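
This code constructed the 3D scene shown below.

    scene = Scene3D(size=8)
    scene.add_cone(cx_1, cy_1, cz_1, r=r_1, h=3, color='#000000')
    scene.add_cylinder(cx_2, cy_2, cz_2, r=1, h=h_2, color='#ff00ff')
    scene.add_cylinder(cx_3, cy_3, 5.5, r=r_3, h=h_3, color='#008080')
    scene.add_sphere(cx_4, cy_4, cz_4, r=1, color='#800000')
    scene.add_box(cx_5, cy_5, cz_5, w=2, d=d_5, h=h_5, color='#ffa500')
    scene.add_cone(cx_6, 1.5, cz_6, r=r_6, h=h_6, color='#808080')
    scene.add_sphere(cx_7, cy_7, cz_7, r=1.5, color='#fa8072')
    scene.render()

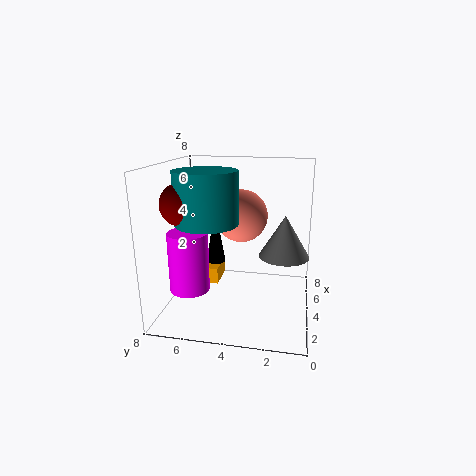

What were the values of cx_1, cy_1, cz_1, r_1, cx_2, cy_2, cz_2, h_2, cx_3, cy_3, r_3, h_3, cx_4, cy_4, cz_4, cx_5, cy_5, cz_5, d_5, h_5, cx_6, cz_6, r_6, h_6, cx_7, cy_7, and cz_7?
cx_1 = 3
cy_1 = 5
cz_1 = 3
r_1 = 0.5
cx_2 = 1.5
cy_2 = 6
cz_2 = 2
h_2 = 3
cx_3 = 1.5
cy_3 = 5
r_3 = 1.5
h_3 = 2.5
cx_4 = 1
cy_4 = 6
cz_4 = 6.5
cx_5 = 5
cy_5 = 5.5
cz_5 = 0.5
d_5 = 1
h_5 = 1
cx_6 = 5.5
cz_6 = 2.5
r_6 = 1.5
h_6 = 2.5
cx_7 = 5
cy_7 = 4
cz_7 = 5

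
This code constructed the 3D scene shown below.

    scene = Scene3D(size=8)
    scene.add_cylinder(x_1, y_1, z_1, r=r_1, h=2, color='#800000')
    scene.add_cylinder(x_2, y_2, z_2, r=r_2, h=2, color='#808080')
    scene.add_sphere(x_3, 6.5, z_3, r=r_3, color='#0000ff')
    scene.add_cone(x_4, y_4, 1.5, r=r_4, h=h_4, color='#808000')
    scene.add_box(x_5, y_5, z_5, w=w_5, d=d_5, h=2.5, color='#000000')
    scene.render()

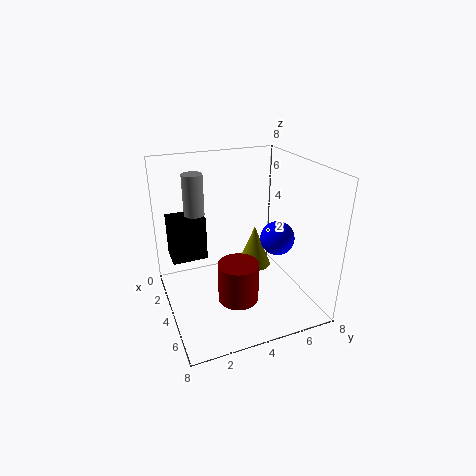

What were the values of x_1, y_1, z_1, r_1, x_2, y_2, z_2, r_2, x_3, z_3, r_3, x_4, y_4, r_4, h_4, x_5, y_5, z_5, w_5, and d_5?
x_1 = 6.5, y_1 = 3, z_1 = 2, r_1 = 1, x_2 = 4.5, y_2 = 1.5, z_2 = 6, r_2 = 0.5, x_3 = 4, z_3 = 3.5, r_3 = 1, x_4 = 3, y_4 = 5.5, r_4 = 1, h_4 = 2.5, x_5 = 1.5, y_5 = 0.5, z_5 = 2.5, w_5 = 1.5, d_5 = 2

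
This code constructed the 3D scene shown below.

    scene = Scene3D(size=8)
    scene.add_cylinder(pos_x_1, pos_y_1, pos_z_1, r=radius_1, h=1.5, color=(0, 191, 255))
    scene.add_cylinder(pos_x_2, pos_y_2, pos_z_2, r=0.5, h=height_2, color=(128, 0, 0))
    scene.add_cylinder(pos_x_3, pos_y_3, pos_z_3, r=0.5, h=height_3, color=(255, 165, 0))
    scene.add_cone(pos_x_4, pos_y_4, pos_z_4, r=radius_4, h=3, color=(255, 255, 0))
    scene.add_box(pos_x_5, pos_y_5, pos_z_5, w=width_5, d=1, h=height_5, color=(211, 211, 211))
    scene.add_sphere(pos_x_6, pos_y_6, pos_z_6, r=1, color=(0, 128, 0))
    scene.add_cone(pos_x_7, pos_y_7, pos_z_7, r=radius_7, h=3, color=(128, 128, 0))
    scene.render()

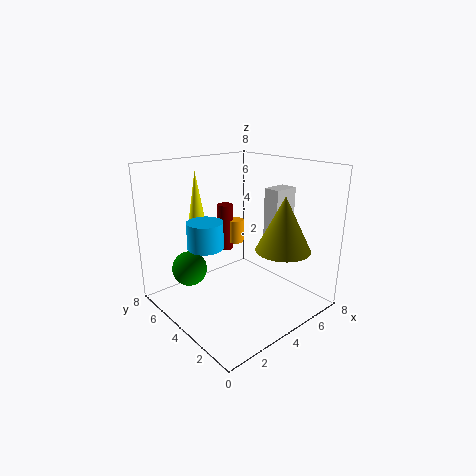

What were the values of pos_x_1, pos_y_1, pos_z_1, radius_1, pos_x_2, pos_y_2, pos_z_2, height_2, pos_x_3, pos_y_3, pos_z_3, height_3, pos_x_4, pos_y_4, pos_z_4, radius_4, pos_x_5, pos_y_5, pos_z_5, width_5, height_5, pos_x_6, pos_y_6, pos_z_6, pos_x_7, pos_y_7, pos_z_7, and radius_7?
pos_x_1 = 2.5; pos_y_1 = 5; pos_z_1 = 3.5; radius_1 = 1; pos_x_2 = 5.5; pos_y_2 = 7; pos_z_2 = 2; height_2 = 3; pos_x_3 = 6; pos_y_3 = 6.5; pos_z_3 = 2.5; height_3 = 1.5; pos_x_4 = 3; pos_y_4 = 6.5; pos_z_4 = 4.5; radius_4 = 0.5; pos_x_5 = 6; pos_y_5 = 3; pos_z_5 = 3; width_5 = 1.5; height_5 = 3.5; pos_x_6 = 2; pos_y_6 = 6; pos_z_6 = 2; pos_x_7 = 5.5; pos_y_7 = 2; pos_z_7 = 3.5; radius_7 = 1.5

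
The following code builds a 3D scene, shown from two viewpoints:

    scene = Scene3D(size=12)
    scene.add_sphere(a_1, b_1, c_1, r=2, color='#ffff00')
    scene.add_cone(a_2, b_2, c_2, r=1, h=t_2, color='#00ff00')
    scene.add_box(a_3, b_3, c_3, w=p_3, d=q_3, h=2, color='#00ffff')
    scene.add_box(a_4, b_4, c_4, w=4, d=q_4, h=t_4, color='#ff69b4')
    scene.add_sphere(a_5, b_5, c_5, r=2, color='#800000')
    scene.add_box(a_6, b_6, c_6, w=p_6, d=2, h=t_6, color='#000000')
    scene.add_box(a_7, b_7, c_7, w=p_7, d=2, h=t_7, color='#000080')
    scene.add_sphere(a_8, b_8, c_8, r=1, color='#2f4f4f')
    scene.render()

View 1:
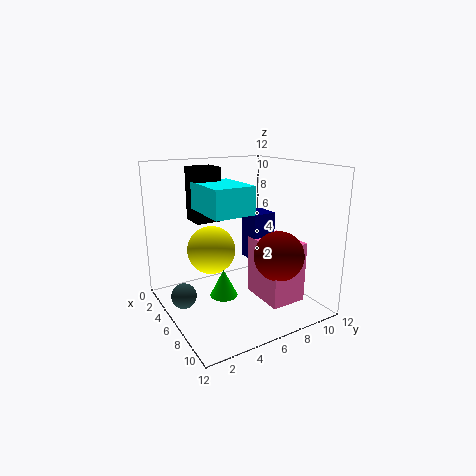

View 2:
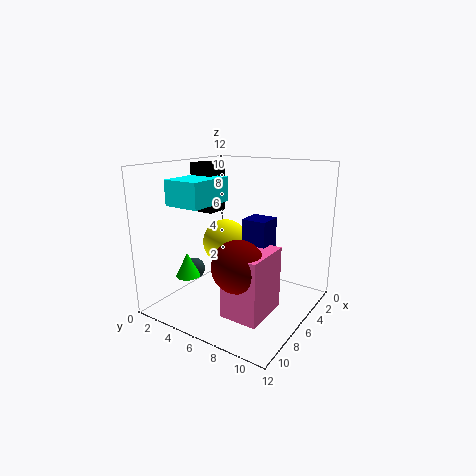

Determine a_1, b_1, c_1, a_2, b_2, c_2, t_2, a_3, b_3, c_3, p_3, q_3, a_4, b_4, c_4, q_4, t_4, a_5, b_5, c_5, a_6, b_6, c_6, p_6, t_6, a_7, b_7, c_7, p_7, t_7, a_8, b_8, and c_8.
a_1 = 5; b_1 = 4; c_1 = 5; a_2 = 9; b_2 = 3; c_2 = 3; t_2 = 2; a_3 = 6; b_3 = 2; c_3 = 9; p_3 = 4; q_3 = 3; a_4 = 6; b_4 = 7; c_4 = 1; q_4 = 3; t_4 = 5; a_5 = 9; b_5 = 8; c_5 = 5; a_6 = 5; b_6 = 2; c_6 = 8; p_6 = 2; t_6 = 4; a_7 = 5; b_7 = 7; c_7 = 4; p_7 = 2; t_7 = 4; a_8 = 6; b_8 = 1; c_8 = 2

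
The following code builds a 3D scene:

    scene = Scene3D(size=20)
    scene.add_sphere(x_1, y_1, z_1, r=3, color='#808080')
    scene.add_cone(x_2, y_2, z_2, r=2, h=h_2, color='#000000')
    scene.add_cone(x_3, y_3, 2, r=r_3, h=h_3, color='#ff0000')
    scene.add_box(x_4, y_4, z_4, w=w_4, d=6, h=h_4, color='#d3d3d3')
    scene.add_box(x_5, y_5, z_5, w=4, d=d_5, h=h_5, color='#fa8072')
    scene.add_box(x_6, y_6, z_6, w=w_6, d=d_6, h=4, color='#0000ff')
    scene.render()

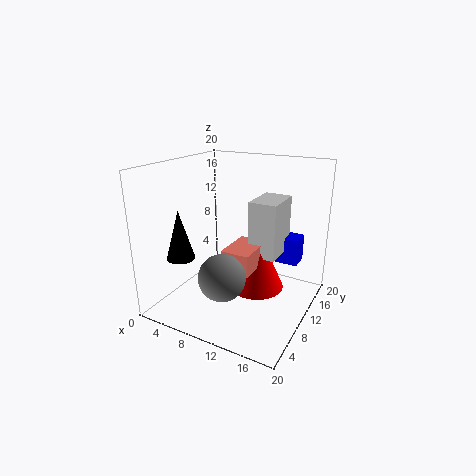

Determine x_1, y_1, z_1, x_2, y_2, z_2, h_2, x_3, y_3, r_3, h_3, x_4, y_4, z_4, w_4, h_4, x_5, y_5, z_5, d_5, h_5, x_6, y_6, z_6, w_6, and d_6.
x_1 = 11
y_1 = 4
z_1 = 7
x_2 = 3
y_2 = 6
z_2 = 7
h_2 = 7
x_3 = 12
y_3 = 12
r_3 = 4
h_3 = 9
x_4 = 11
y_4 = 11
z_4 = 7
w_4 = 4
h_4 = 8
x_5 = 9
y_5 = 7
z_5 = 6
d_5 = 6
h_5 = 3
x_6 = 12
y_6 = 15
z_6 = 5
w_6 = 5
d_6 = 3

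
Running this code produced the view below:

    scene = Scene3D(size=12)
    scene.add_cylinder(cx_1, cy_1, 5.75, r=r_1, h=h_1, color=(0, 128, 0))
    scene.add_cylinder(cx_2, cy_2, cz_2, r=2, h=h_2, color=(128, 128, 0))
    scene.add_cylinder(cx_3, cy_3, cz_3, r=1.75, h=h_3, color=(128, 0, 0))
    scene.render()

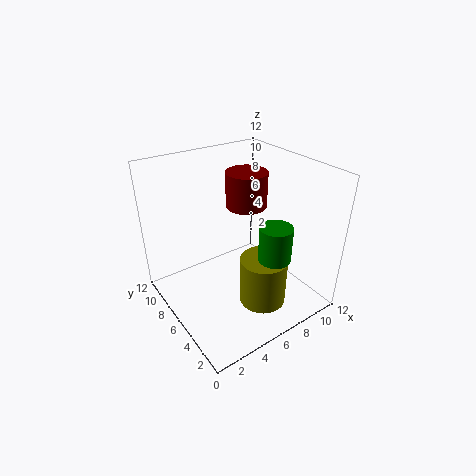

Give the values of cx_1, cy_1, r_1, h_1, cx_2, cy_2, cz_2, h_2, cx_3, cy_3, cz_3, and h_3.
cx_1 = 6.75
cy_1 = 2.25
r_1 = 1.25
h_1 = 2.75
cx_2 = 7.25
cy_2 = 4
cz_2 = 0.25
h_2 = 4.25
cx_3 = 7.75
cy_3 = 7.25
cz_3 = 8
h_3 = 3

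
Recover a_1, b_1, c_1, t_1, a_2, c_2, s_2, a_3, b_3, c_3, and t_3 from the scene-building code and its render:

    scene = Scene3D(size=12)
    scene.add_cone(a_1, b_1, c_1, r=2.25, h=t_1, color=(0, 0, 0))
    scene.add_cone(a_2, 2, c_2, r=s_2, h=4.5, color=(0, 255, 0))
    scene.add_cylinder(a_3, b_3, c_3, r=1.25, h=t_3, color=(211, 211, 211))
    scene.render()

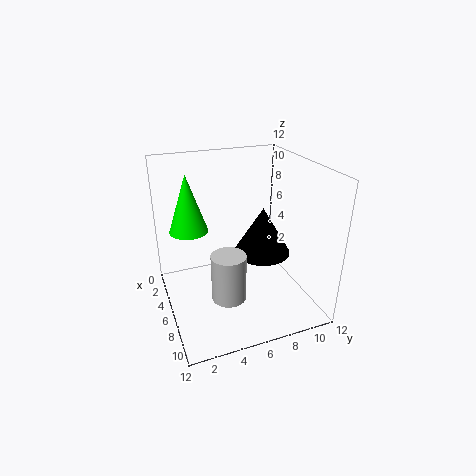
a_1 = 7.5; b_1 = 7.5; c_1 = 5.25; t_1 = 3.75; a_2 = 5.75; c_2 = 7.25; s_2 = 1.5; a_3 = 10; b_3 = 3.75; c_3 = 3.5; t_3 = 3.5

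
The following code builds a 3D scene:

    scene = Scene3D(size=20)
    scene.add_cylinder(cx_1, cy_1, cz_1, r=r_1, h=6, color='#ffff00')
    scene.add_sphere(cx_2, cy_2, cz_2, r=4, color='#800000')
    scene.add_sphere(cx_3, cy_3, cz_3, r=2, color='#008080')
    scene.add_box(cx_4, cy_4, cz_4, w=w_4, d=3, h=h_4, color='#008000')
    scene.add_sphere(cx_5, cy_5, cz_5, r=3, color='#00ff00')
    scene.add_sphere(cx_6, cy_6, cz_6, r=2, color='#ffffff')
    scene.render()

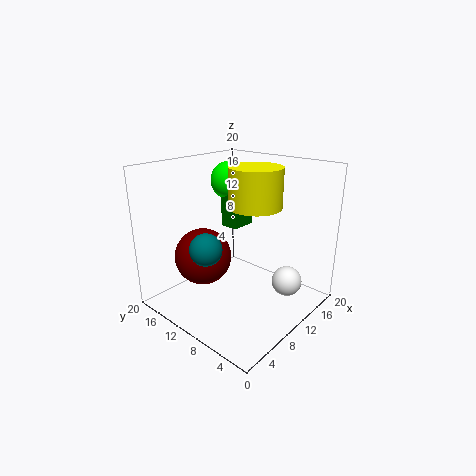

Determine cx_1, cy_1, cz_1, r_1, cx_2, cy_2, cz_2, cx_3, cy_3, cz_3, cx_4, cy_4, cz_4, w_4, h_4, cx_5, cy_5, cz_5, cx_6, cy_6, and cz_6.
cx_1 = 15, cy_1 = 11, cz_1 = 13, r_1 = 4, cx_2 = 7, cy_2 = 14, cz_2 = 7, cx_3 = 3, cy_3 = 9, cz_3 = 11, cx_4 = 14, cy_4 = 14, cz_4 = 9, w_4 = 4, h_4 = 6, cx_5 = 16, cy_5 = 17, cz_5 = 16, cx_6 = 12, cy_6 = 3, cz_6 = 5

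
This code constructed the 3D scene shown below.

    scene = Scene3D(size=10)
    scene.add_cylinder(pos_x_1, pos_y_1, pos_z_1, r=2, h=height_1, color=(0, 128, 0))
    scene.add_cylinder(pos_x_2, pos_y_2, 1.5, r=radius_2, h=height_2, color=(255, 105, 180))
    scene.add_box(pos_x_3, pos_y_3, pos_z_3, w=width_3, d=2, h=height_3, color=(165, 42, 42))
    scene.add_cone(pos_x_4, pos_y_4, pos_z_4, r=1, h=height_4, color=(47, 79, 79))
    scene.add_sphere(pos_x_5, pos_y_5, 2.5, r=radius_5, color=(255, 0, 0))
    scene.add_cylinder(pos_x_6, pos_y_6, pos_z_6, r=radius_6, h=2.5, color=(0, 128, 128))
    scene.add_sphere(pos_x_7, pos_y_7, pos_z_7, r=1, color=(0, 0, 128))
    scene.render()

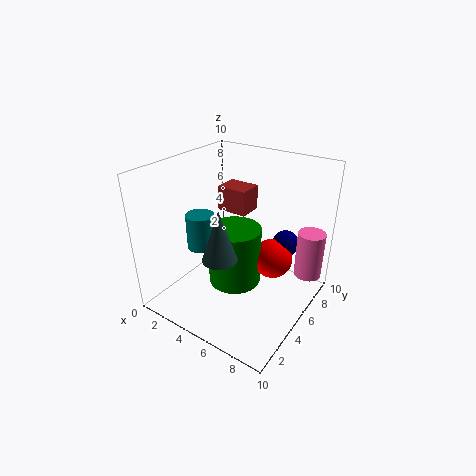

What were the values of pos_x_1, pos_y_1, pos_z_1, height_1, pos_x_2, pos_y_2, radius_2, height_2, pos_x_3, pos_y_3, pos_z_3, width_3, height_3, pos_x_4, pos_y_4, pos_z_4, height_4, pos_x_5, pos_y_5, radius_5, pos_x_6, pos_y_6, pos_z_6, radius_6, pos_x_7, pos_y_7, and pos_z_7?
pos_x_1 = 4
pos_y_1 = 6
pos_z_1 = 0.5
height_1 = 4.5
pos_x_2 = 9
pos_y_2 = 8.5
radius_2 = 1
height_2 = 3.5
pos_x_3 = 1
pos_y_3 = 8
pos_z_3 = 5
width_3 = 2.5
height_3 = 2
pos_x_4 = 6.5
pos_y_4 = 1
pos_z_4 = 6
height_4 = 3
pos_x_5 = 6.5
pos_y_5 = 7.5
radius_5 = 1.5
pos_x_6 = 2.5
pos_y_6 = 4
pos_z_6 = 4
radius_6 = 1
pos_x_7 = 7
pos_y_7 = 8.5
pos_z_7 = 3.5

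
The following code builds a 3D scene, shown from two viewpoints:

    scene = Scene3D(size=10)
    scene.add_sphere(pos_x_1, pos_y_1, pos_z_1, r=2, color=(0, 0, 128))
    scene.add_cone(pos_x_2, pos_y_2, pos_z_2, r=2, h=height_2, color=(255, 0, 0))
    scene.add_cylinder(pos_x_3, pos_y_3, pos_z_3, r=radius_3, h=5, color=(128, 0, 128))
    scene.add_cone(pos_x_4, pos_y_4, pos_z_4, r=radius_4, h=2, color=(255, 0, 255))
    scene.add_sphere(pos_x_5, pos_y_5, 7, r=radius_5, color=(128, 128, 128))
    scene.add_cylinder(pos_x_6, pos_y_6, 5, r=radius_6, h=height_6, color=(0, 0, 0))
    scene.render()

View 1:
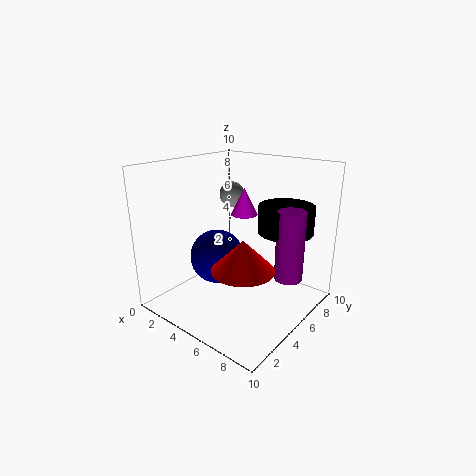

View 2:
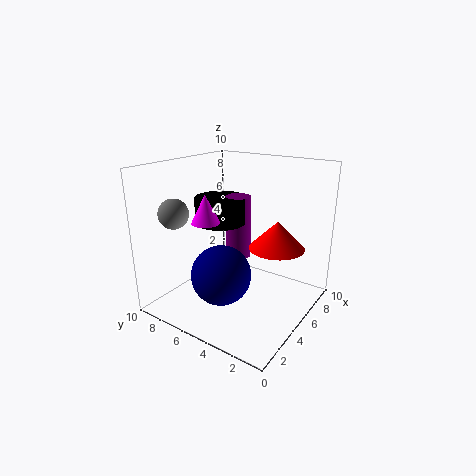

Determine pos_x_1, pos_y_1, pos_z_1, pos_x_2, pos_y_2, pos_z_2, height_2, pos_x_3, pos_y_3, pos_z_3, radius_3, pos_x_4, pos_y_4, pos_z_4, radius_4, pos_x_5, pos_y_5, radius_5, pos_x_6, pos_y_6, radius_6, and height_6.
pos_x_1 = 3, pos_y_1 = 5, pos_z_1 = 3, pos_x_2 = 7, pos_y_2 = 3, pos_z_2 = 4, height_2 = 2, pos_x_3 = 8, pos_y_3 = 7, pos_z_3 = 2, radius_3 = 1, pos_x_4 = 4, pos_y_4 = 7, pos_z_4 = 6, radius_4 = 1, pos_x_5 = 2, pos_y_5 = 8, radius_5 = 1, pos_x_6 = 7, pos_y_6 = 8, radius_6 = 2, height_6 = 2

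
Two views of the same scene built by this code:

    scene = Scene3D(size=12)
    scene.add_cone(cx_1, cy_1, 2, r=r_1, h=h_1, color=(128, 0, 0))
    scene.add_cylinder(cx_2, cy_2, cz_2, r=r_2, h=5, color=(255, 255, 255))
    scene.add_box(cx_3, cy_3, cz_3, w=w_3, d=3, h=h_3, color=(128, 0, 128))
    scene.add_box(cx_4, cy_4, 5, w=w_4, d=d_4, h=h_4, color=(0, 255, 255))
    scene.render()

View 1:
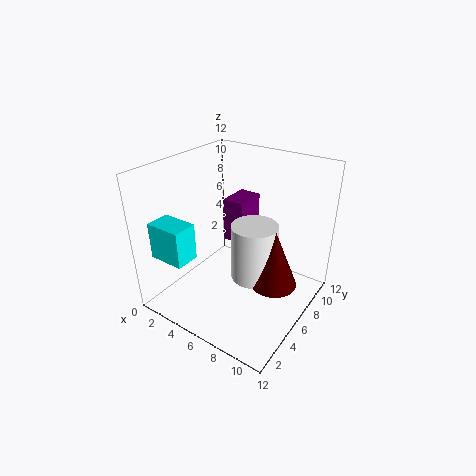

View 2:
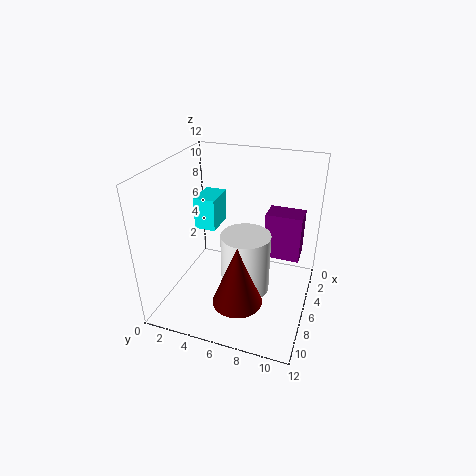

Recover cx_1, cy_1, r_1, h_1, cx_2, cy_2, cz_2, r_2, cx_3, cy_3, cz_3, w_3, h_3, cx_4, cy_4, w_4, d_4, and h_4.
cx_1 = 9; cy_1 = 7; r_1 = 2; h_1 = 5; cx_2 = 7; cy_2 = 7; cz_2 = 2; r_2 = 2; cx_3 = 3; cy_3 = 8; cz_3 = 4; w_3 = 2; h_3 = 4; cx_4 = 1; cy_4 = 1; w_4 = 3; d_4 = 2; h_4 = 3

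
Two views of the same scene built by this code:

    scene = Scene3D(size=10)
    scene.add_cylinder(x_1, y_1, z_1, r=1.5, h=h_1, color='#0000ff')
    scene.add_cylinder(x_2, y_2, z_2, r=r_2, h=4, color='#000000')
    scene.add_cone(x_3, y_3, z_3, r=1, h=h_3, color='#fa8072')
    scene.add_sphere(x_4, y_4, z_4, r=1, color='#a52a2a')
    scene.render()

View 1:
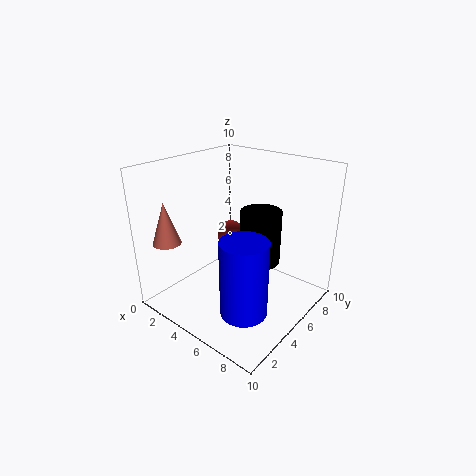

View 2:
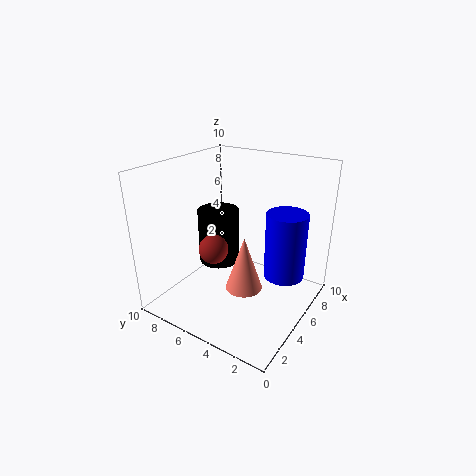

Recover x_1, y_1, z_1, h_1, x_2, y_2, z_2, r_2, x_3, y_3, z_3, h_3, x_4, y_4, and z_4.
x_1 = 7.5; y_1 = 2.5; z_1 = 1.5; h_1 = 5; x_2 = 5.5; y_2 = 7; z_2 = 2.5; r_2 = 1.5; x_3 = 1; y_3 = 2; z_3 = 4.5; h_3 = 3; x_4 = 3.5; y_4 = 6; z_4 = 4.5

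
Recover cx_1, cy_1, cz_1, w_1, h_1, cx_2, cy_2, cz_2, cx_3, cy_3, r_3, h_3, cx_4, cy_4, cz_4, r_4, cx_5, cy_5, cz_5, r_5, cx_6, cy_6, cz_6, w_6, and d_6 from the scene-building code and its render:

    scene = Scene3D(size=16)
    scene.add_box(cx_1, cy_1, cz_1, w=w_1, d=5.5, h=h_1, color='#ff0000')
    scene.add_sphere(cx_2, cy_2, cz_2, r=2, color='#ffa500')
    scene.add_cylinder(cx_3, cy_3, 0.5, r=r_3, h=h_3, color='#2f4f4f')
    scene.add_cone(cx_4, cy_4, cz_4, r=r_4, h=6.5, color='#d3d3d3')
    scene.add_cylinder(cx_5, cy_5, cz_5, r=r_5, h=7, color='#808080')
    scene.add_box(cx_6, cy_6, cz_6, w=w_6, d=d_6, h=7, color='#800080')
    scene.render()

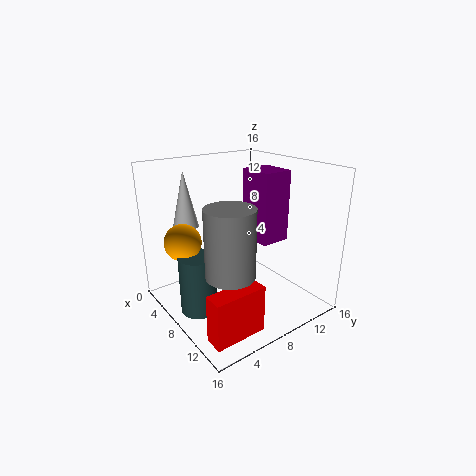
cx_1 = 12.5, cy_1 = 1, cz_1 = 0.5, w_1 = 2, h_1 = 5, cx_2 = 5.5, cy_2 = 2.5, cz_2 = 8, cx_3 = 7.5, cy_3 = 3, r_3 = 2, h_3 = 6.5, cx_4 = 2.5, cy_4 = 4.5, cz_4 = 8.5, r_4 = 1.5, cx_5 = 11.5, cy_5 = 4.5, cz_5 = 6, r_5 = 2.5, cx_6 = 9.5, cy_6 = 7.5, cz_6 = 9, w_6 = 3.5, d_6 = 3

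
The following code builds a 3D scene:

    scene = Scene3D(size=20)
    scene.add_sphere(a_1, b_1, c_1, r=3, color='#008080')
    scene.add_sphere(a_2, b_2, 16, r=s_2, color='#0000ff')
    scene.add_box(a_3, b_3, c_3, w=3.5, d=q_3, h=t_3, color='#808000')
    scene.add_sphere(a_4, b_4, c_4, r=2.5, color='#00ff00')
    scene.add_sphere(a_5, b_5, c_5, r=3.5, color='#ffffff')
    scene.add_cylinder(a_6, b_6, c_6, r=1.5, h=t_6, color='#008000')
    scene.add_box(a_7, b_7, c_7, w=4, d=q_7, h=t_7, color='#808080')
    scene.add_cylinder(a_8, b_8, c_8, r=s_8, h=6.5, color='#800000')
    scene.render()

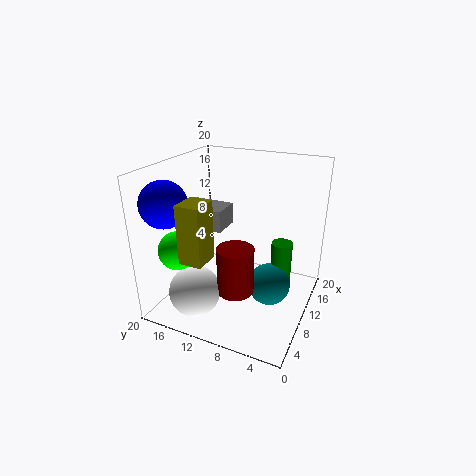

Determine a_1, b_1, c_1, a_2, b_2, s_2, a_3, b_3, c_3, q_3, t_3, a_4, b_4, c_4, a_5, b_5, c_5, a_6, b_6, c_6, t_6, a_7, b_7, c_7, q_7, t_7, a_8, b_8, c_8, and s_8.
a_1 = 11
b_1 = 5.5
c_1 = 3
a_2 = 3.5
b_2 = 17
s_2 = 3
a_3 = 1.5
b_3 = 11
c_3 = 9.5
q_3 = 3
t_3 = 7.5
a_4 = 3.5
b_4 = 15.5
c_4 = 10
a_5 = 4.5
b_5 = 14
c_5 = 3.5
a_6 = 13
b_6 = 4.5
c_6 = 3
t_6 = 6
a_7 = 8.5
b_7 = 12
c_7 = 11
q_7 = 6.5
t_7 = 3
a_8 = 7
b_8 = 9
c_8 = 3.5
s_8 = 2.5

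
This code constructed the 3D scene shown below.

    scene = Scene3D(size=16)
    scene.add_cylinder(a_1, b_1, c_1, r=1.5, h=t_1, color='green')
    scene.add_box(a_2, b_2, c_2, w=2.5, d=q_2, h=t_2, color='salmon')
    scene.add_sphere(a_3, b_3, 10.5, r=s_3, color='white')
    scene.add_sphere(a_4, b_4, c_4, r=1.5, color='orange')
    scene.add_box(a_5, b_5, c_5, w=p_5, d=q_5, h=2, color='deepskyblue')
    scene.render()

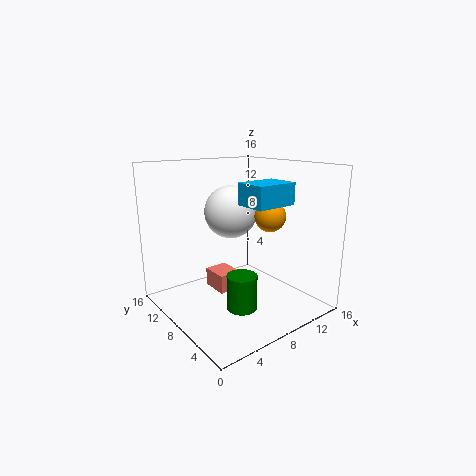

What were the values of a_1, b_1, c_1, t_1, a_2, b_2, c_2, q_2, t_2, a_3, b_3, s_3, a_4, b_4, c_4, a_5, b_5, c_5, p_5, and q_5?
a_1 = 5
b_1 = 3.5
c_1 = 2.5
t_1 = 3.5
a_2 = 5
b_2 = 7
c_2 = 2.5
q_2 = 3
t_2 = 2
a_3 = 8.5
b_3 = 10
s_3 = 3
a_4 = 8
b_4 = 3
c_4 = 11.5
a_5 = 4.5
b_5 = 0.5
c_5 = 13
p_5 = 4
q_5 = 3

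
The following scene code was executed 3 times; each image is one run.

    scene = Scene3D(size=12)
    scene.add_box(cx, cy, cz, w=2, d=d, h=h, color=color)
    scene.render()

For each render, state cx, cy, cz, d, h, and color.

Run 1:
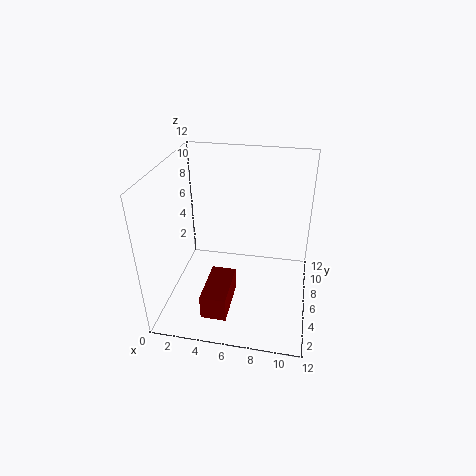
cx = 4; cy = 1; cz = 1.5; d = 4; h = 2; color = 'maroon'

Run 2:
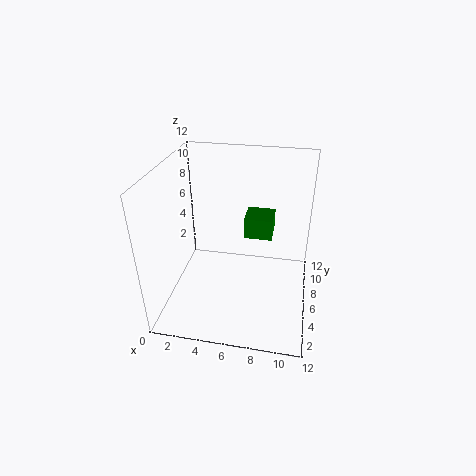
cx = 7; cy = 3; cz = 8; d = 2; h = 1.5; color = 'green'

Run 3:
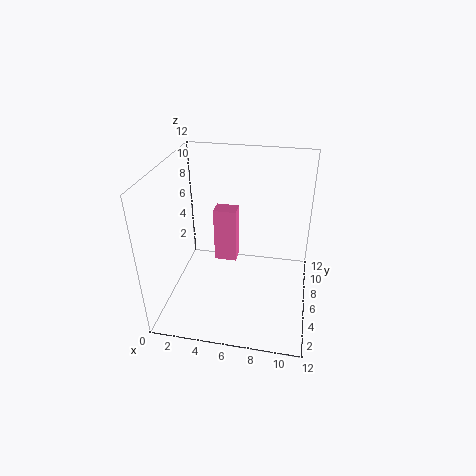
cx = 3.5; cy = 7.5; cz = 2.5; d = 1.5; h = 5; color = 'hotpink'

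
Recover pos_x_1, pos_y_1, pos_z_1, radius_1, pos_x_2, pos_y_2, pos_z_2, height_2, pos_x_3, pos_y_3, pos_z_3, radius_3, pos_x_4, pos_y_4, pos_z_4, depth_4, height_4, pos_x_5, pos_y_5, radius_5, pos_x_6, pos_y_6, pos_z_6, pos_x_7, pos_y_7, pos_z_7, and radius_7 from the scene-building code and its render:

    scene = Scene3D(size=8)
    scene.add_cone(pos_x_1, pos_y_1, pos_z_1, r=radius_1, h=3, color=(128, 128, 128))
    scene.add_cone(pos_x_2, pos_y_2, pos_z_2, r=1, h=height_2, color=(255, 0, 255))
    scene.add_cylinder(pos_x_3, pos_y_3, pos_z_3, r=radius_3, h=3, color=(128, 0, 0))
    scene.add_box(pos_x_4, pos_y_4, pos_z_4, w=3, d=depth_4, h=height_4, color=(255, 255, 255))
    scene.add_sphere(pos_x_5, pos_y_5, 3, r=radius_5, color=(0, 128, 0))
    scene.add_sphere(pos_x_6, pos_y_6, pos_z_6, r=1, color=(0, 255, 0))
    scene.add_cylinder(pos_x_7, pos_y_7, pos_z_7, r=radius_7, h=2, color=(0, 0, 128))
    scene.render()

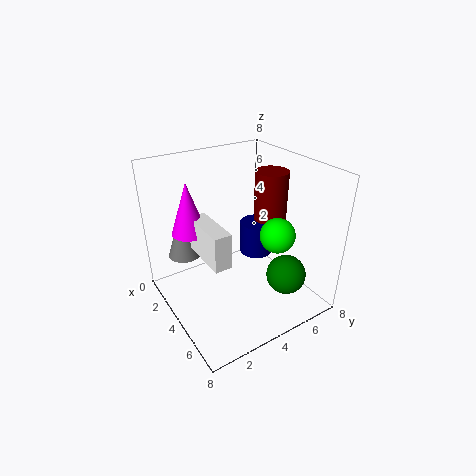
pos_x_1 = 1; pos_y_1 = 2; pos_z_1 = 2; radius_1 = 1; pos_x_2 = 2; pos_y_2 = 2; pos_z_2 = 4; height_2 = 3; pos_x_3 = 3; pos_y_3 = 7; pos_z_3 = 4; radius_3 = 1; pos_x_4 = 2; pos_y_4 = 2; pos_z_4 = 3; depth_4 = 1; height_4 = 2; pos_x_5 = 7; pos_y_5 = 5; radius_5 = 1; pos_x_6 = 5; pos_y_6 = 6; pos_z_6 = 4; pos_x_7 = 3; pos_y_7 = 6; pos_z_7 = 2; radius_7 = 1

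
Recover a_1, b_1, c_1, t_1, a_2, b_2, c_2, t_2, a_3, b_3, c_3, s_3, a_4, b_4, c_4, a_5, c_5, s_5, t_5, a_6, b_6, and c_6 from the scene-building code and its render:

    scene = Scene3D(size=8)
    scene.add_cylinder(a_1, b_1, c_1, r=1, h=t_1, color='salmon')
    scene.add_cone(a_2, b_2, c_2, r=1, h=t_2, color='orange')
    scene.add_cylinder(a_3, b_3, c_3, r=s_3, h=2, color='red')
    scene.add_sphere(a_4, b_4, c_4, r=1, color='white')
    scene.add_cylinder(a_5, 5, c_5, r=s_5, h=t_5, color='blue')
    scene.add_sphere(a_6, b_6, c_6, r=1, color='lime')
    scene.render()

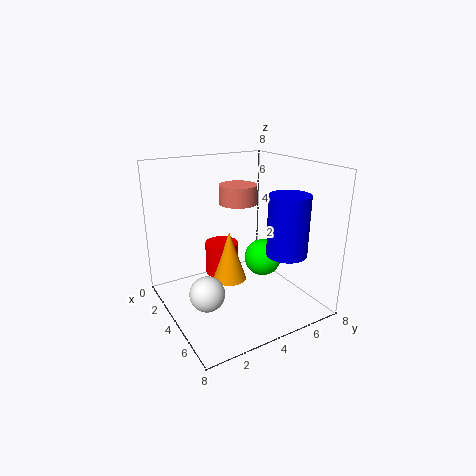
a_1 = 4; b_1 = 4; c_1 = 6; t_1 = 1; a_2 = 3; b_2 = 4; c_2 = 1; t_2 = 3; a_3 = 2; b_3 = 4; c_3 = 1; s_3 = 1; a_4 = 4; b_4 = 2; c_4 = 1; a_5 = 7; c_5 = 4; s_5 = 1; t_5 = 3; a_6 = 5; b_6 = 5; c_6 = 3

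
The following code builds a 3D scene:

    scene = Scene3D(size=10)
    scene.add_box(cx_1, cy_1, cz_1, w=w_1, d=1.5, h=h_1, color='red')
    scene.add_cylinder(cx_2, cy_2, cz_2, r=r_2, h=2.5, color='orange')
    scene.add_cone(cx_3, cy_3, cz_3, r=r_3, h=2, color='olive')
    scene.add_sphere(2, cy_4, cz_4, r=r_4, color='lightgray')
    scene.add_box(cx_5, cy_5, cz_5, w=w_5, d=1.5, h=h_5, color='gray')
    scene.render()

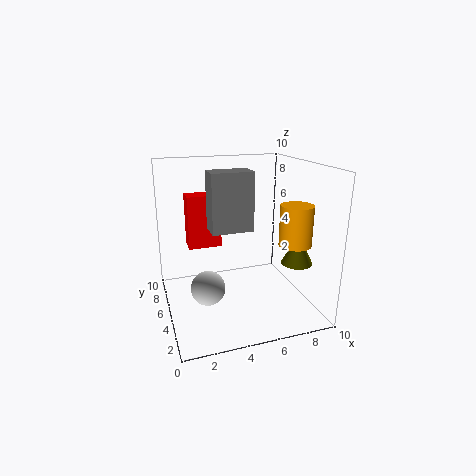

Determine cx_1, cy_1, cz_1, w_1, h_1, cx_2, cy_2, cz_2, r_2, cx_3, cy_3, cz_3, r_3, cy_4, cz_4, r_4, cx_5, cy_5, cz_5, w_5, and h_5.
cx_1 = 2, cy_1 = 7.5, cz_1 = 3.5, w_1 = 2.5, h_1 = 4, cx_2 = 7.5, cy_2 = 1.5, cz_2 = 5.5, r_2 = 1, cx_3 = 8, cy_3 = 2, cz_3 = 4, r_3 = 1, cy_4 = 1.5, cz_4 = 3.5, r_4 = 1, cx_5 = 2.5, cy_5 = 2, cz_5 = 6.5, w_5 = 2.5, h_5 = 3.5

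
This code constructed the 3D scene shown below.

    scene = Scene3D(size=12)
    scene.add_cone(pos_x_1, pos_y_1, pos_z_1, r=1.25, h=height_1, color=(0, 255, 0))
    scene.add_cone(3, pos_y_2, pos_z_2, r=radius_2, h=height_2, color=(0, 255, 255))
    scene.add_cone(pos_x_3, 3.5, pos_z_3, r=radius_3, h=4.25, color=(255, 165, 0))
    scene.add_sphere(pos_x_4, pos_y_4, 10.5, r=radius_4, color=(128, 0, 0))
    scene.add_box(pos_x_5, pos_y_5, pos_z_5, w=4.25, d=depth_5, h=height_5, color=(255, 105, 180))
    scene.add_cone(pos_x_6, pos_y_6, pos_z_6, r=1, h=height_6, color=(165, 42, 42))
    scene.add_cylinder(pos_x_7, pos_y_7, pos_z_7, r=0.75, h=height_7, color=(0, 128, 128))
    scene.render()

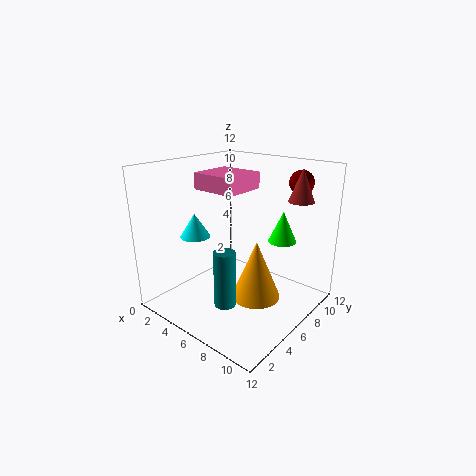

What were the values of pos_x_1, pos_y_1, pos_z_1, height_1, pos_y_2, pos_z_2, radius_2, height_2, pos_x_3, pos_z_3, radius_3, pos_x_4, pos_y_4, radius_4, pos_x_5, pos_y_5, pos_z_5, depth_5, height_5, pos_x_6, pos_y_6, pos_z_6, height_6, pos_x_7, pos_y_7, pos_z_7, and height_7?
pos_x_1 = 8
pos_y_1 = 9.75
pos_z_1 = 5
height_1 = 2.75
pos_y_2 = 4
pos_z_2 = 6
radius_2 = 1.25
height_2 = 2
pos_x_3 = 9.75
pos_z_3 = 3.25
radius_3 = 1.75
pos_x_4 = 9.5
pos_y_4 = 9.75
radius_4 = 1
pos_x_5 = 0.75
pos_y_5 = 6.25
pos_z_5 = 9.25
depth_5 = 4
height_5 = 1.5
pos_x_6 = 10.5
pos_y_6 = 8
pos_z_6 = 9.5
height_6 = 2.5
pos_x_7 = 8.75
pos_y_7 = 1.25
pos_z_7 = 3.25
height_7 = 4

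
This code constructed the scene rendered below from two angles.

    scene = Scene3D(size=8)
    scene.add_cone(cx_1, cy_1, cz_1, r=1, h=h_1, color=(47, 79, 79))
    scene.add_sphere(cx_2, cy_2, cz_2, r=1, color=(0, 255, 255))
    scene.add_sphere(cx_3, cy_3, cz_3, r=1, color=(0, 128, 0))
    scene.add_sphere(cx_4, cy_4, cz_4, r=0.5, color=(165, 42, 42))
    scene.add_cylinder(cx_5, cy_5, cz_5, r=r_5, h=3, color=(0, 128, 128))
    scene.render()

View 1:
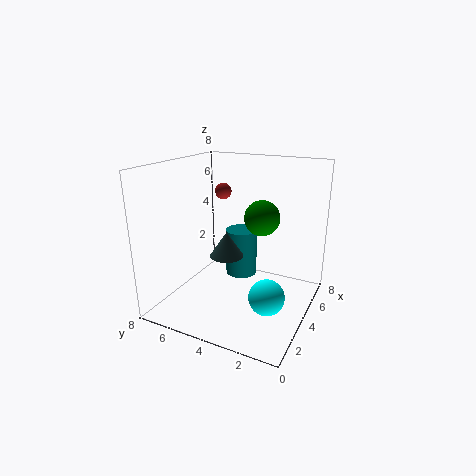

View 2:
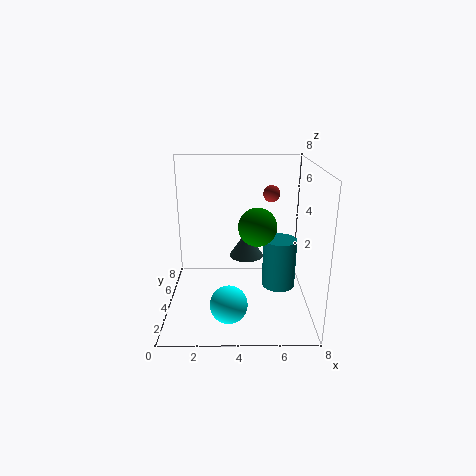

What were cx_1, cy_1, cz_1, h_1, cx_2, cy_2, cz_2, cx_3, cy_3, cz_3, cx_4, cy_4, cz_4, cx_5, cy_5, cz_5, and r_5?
cx_1 = 4.5; cy_1 = 5; cz_1 = 2.5; h_1 = 1.5; cx_2 = 3.5; cy_2 = 2; cz_2 = 1; cx_3 = 5; cy_3 = 3; cz_3 = 5; cx_4 = 6; cy_4 = 6; cz_4 = 6; cx_5 = 6.5; cy_5 = 5; cz_5 = 0.5; r_5 = 1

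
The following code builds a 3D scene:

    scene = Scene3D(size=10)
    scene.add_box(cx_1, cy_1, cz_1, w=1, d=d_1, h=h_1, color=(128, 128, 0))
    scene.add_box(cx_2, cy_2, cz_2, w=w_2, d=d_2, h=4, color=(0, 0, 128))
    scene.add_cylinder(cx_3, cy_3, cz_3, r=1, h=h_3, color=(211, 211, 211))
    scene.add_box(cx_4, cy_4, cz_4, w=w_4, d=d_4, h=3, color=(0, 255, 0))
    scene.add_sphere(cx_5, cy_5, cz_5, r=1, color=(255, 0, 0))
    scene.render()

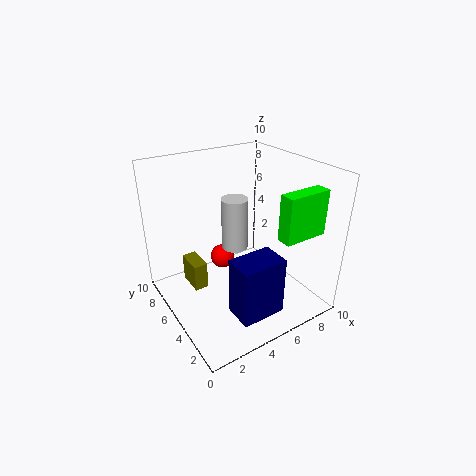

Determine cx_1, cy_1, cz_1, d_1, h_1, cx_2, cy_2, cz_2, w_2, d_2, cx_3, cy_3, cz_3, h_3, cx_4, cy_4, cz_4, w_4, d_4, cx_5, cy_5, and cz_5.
cx_1 = 2; cy_1 = 6; cz_1 = 1; d_1 = 2; h_1 = 2; cx_2 = 3; cy_2 = 1; cz_2 = 1; w_2 = 3; d_2 = 2; cx_3 = 6; cy_3 = 7; cz_3 = 3; h_3 = 4; cx_4 = 6; cy_4 = 1; cz_4 = 6; w_4 = 3; d_4 = 1; cx_5 = 6; cy_5 = 9; cz_5 = 1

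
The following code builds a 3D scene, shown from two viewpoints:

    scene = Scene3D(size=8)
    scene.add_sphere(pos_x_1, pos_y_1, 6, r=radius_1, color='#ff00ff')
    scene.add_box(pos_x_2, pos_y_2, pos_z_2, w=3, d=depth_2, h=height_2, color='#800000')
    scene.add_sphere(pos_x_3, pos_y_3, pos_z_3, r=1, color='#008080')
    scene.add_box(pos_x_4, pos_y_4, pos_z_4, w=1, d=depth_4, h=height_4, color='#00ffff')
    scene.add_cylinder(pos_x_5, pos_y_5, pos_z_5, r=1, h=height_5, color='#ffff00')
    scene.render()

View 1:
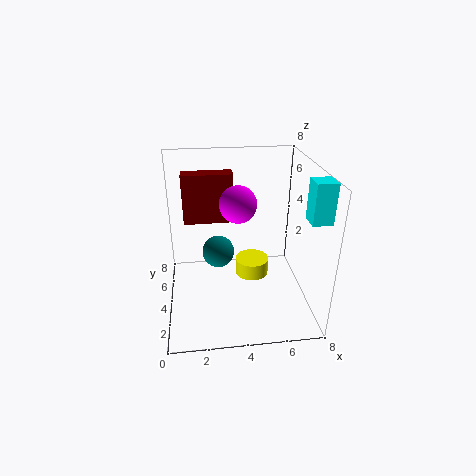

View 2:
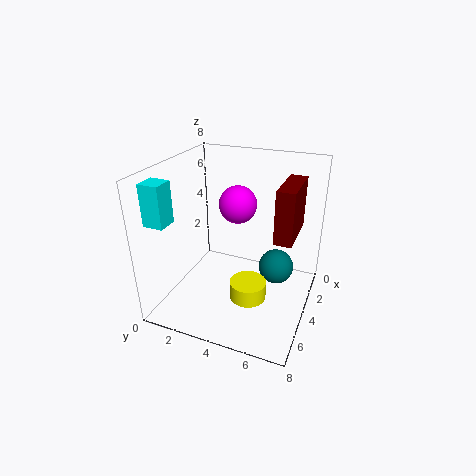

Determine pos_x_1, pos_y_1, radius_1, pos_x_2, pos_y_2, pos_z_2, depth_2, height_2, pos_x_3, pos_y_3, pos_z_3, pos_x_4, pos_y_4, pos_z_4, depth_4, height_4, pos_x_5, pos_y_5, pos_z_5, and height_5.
pos_x_1 = 4, pos_y_1 = 4, radius_1 = 1, pos_x_2 = 1, pos_y_2 = 6, pos_z_2 = 4, depth_2 = 1, height_2 = 3, pos_x_3 = 3, pos_y_3 = 6, pos_z_3 = 2, pos_x_4 = 7, pos_y_4 = 1, pos_z_4 = 6, depth_4 = 1, height_4 = 2, pos_x_5 = 5, pos_y_5 = 5, pos_z_5 = 1, height_5 = 1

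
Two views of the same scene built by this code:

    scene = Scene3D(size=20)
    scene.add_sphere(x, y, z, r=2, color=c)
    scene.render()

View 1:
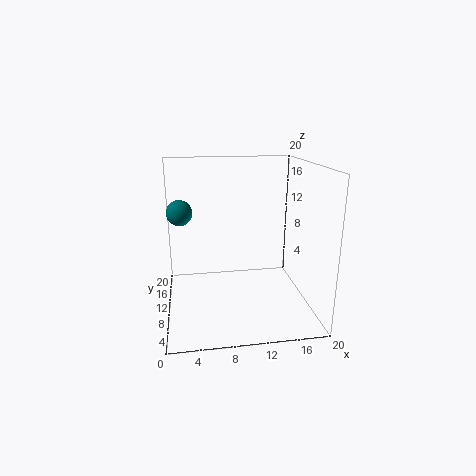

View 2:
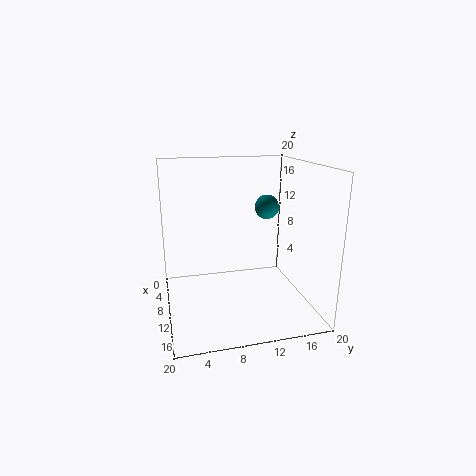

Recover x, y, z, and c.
x = 2; y = 17; z = 12; c = 'teal'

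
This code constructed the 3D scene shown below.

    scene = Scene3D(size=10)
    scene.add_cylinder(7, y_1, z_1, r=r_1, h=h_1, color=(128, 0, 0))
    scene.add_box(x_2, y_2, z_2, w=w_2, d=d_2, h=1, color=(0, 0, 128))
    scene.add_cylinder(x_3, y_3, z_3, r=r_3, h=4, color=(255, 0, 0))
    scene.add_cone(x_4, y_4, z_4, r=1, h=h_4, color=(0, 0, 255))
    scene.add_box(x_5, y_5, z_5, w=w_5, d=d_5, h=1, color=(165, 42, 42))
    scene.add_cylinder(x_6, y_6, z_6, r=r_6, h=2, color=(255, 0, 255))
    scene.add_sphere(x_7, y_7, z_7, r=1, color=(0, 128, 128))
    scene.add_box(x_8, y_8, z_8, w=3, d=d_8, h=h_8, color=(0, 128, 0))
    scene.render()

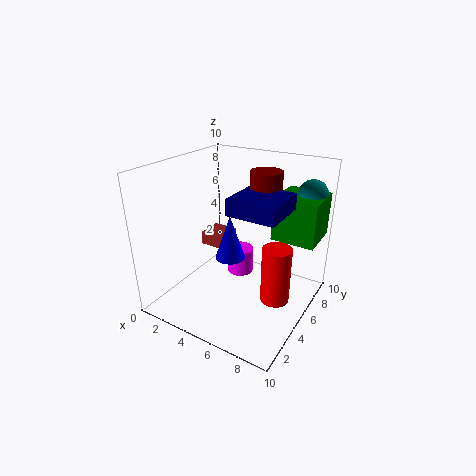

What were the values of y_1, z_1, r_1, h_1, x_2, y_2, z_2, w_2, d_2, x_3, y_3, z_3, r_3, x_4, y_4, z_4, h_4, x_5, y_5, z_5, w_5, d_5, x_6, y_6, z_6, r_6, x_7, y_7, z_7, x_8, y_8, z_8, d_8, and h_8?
y_1 = 5; z_1 = 8; r_1 = 1; h_1 = 2; x_2 = 6; y_2 = 2; z_2 = 8; w_2 = 3; d_2 = 3; x_3 = 8; y_3 = 5; z_3 = 1; r_3 = 1; x_4 = 5; y_4 = 4; z_4 = 4; h_4 = 3; x_5 = 1; y_5 = 6; z_5 = 3; w_5 = 2; d_5 = 2; x_6 = 4; y_6 = 7; z_6 = 1; r_6 = 1; x_7 = 9; y_7 = 8; z_7 = 8; x_8 = 7; y_8 = 6; z_8 = 5; d_8 = 3; h_8 = 3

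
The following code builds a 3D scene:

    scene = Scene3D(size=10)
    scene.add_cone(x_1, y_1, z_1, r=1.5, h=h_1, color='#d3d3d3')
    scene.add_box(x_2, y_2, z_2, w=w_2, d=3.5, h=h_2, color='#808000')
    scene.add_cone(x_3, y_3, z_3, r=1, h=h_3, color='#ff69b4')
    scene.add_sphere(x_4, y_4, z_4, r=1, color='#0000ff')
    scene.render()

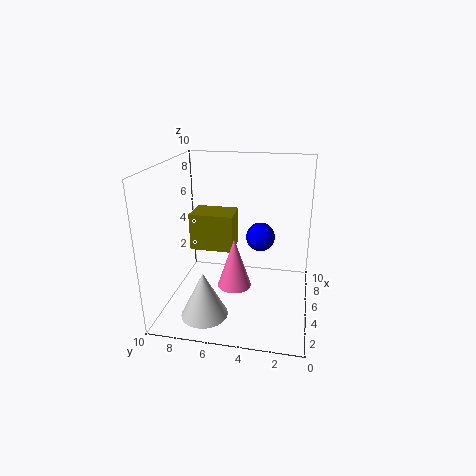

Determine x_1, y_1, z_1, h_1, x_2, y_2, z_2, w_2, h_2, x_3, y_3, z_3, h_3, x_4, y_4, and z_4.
x_1 = 1.5
y_1 = 6.5
z_1 = 1
h_1 = 3
x_2 = 7.5
y_2 = 6
z_2 = 2.5
w_2 = 2.5
h_2 = 3
x_3 = 1.5
y_3 = 4.5
z_3 = 3.5
h_3 = 3
x_4 = 5.5
y_4 = 3.5
z_4 = 5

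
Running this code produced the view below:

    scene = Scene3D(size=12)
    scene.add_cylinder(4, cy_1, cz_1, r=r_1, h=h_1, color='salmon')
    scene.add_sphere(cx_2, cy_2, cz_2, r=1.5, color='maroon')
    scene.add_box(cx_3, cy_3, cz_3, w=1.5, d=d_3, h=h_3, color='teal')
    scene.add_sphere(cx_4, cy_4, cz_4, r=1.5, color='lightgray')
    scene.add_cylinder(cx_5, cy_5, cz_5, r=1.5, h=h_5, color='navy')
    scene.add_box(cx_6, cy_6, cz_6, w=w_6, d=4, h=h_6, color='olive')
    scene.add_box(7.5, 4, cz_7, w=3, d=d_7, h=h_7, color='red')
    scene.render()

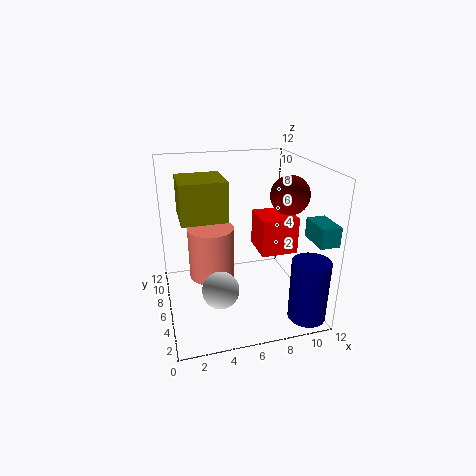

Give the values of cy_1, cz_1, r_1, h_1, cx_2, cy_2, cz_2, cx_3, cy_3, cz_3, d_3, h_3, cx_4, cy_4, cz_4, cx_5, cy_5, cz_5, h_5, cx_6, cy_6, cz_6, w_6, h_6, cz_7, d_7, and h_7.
cy_1 = 7.5; cz_1 = 2; r_1 = 2; h_1 = 4.5; cx_2 = 9.5; cy_2 = 4; cz_2 = 10; cx_3 = 10.5; cy_3 = 0.5; cz_3 = 7; d_3 = 2.5; h_3 = 1.5; cx_4 = 4; cy_4 = 4; cz_4 = 2.5; cx_5 = 10.5; cy_5 = 1.5; cz_5 = 0.5; h_5 = 5; cx_6 = 1.5; cy_6 = 7; cz_6 = 7; w_6 = 4; h_6 = 3.5; cz_7 = 5; d_7 = 3; h_7 = 3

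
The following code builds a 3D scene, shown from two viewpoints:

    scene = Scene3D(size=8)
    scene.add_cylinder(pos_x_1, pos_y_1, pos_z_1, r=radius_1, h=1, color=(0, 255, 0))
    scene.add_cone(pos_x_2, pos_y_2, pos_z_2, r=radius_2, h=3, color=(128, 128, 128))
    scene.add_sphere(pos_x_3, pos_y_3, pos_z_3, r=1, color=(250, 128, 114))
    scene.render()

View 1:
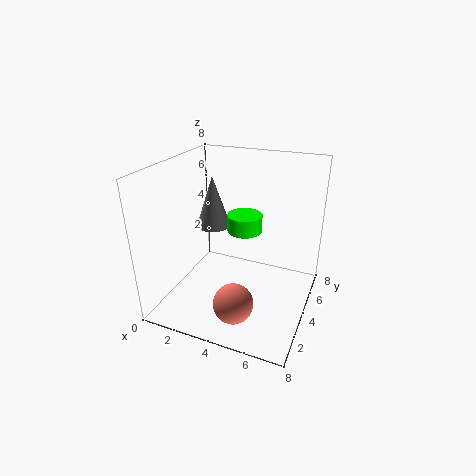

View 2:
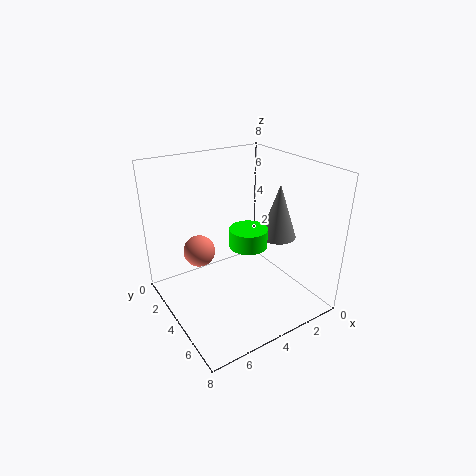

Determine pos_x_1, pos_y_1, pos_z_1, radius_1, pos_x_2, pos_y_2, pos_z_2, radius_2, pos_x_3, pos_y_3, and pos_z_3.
pos_x_1 = 4; pos_y_1 = 5; pos_z_1 = 4; radius_1 = 1; pos_x_2 = 2; pos_y_2 = 5; pos_z_2 = 4; radius_2 = 1; pos_x_3 = 5; pos_y_3 = 1; pos_z_3 = 2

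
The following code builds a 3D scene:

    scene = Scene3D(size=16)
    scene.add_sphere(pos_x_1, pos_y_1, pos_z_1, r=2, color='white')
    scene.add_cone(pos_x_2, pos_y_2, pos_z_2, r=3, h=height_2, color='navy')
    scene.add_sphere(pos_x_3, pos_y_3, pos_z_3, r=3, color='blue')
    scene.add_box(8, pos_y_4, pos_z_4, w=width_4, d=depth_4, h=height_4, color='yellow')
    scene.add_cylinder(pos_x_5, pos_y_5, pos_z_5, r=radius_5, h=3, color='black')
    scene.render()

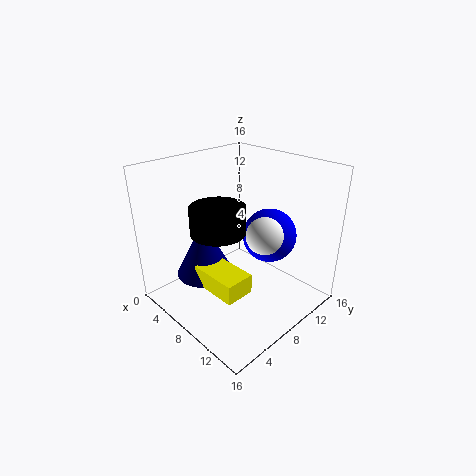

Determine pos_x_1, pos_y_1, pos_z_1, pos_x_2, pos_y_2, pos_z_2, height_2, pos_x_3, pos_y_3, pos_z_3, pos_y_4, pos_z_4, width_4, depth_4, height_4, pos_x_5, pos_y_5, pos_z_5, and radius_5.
pos_x_1 = 11
pos_y_1 = 9
pos_z_1 = 9
pos_x_2 = 7
pos_y_2 = 4
pos_z_2 = 5
height_2 = 6
pos_x_3 = 10
pos_y_3 = 11
pos_z_3 = 8
pos_y_4 = 2
pos_z_4 = 5
width_4 = 5
depth_4 = 3
height_4 = 2
pos_x_5 = 7
pos_y_5 = 6
pos_z_5 = 9
radius_5 = 3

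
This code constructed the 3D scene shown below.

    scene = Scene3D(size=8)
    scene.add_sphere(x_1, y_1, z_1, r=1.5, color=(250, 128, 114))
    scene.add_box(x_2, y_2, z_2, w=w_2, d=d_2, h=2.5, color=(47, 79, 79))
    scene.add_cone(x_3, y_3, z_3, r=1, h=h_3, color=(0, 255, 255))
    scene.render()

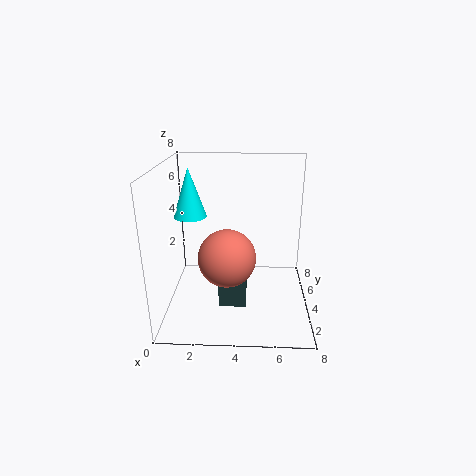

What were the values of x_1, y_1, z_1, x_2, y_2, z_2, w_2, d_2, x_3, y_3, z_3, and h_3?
x_1 = 3.5
y_1 = 2.5
z_1 = 3.5
x_2 = 3
y_2 = 2.5
z_2 = 0.5
w_2 = 1.5
d_2 = 2
x_3 = 1
y_3 = 6
z_3 = 4.5
h_3 = 3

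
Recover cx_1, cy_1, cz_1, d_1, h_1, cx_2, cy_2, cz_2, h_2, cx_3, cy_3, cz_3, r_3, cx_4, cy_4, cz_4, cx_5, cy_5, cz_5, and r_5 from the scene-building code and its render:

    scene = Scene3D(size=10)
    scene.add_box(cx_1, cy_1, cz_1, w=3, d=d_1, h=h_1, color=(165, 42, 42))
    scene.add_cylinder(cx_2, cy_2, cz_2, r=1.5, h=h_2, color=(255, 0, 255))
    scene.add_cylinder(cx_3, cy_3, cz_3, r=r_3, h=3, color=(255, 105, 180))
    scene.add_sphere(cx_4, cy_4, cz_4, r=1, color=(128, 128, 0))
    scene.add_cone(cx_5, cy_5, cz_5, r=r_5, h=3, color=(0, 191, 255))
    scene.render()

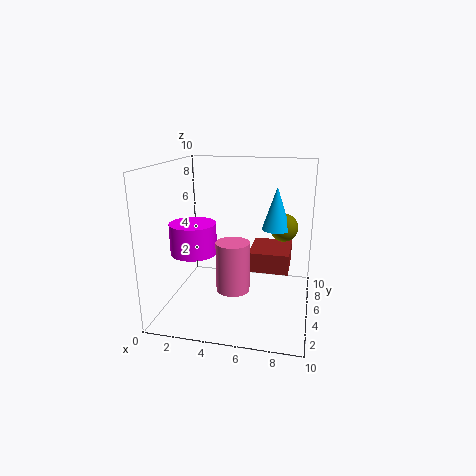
cx_1 = 5.5
cy_1 = 6
cz_1 = 2
d_1 = 3.5
h_1 = 1.5
cx_2 = 2.5
cy_2 = 3
cz_2 = 4.5
h_2 = 2
cx_3 = 5.5
cy_3 = 1.5
cz_3 = 3
r_3 = 1
cx_4 = 8
cy_4 = 6.5
cz_4 = 5.5
cx_5 = 7.5
cy_5 = 6
cz_5 = 5.5
r_5 = 1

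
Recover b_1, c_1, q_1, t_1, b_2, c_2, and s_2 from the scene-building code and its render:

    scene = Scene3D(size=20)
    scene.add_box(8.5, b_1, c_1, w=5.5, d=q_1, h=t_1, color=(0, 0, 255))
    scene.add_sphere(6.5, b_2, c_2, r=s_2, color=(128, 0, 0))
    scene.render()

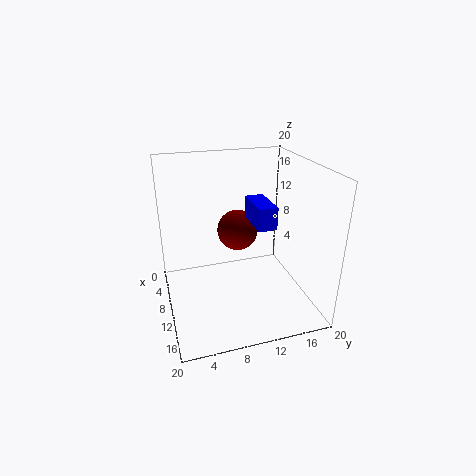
b_1 = 11.5
c_1 = 12.5
q_1 = 2.5
t_1 = 3
b_2 = 11
c_2 = 9.5
s_2 = 3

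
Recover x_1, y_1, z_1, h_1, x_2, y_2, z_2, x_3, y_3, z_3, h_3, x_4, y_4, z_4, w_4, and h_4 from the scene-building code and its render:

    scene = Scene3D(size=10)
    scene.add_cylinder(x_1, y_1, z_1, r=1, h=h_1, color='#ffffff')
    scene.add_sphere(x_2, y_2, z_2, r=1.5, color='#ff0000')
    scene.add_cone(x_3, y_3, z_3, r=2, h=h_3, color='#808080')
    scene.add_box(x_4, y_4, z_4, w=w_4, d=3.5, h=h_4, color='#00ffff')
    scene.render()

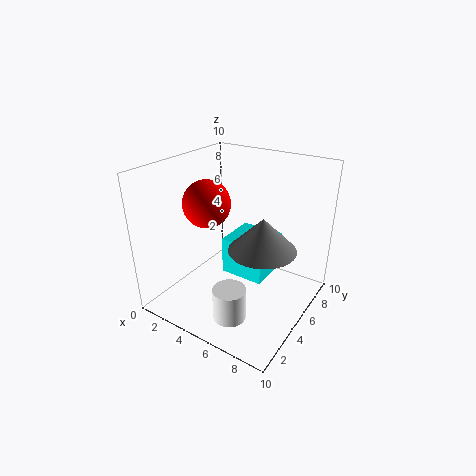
x_1 = 7; y_1 = 1; z_1 = 2; h_1 = 2; x_2 = 4; y_2 = 3; z_2 = 8; x_3 = 8; y_3 = 3; z_3 = 6; h_3 = 2; x_4 = 2.5; y_4 = 6.5; z_4 = 0.5; w_4 = 3.5; h_4 = 3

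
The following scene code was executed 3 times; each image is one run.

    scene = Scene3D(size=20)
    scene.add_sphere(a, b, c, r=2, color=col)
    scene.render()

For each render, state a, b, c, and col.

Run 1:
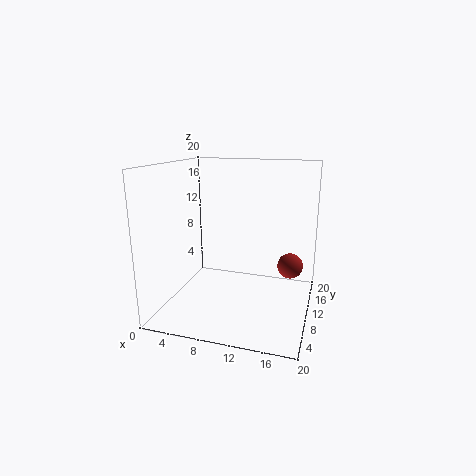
a = 16.5
b = 17
c = 3.75
col = 'brown'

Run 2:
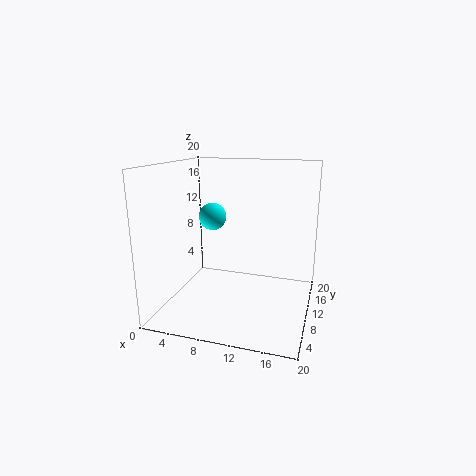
a = 5.5
b = 12
c = 12.25
col = 'cyan'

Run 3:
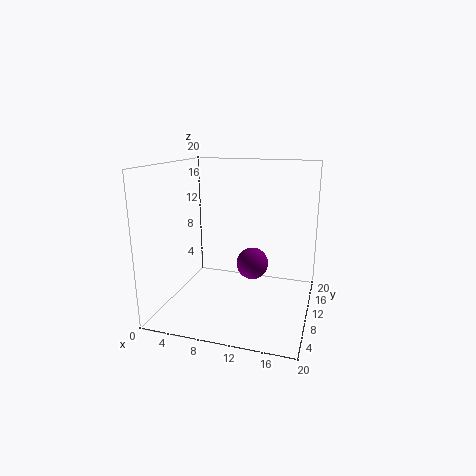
a = 13
b = 6.5
c = 8
col = 'purple'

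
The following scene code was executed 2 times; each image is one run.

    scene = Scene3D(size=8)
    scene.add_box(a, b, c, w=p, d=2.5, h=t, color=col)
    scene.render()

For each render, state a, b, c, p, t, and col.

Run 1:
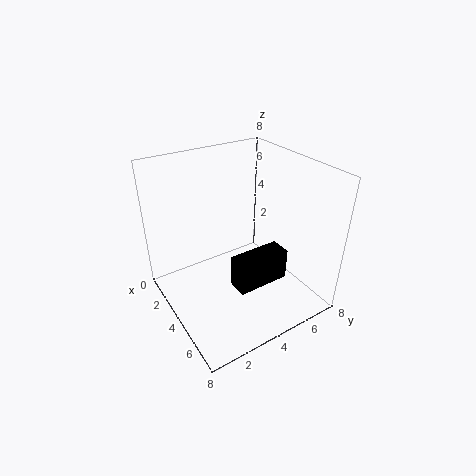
a = 6.5; b = 2; c = 3.5; p = 1; t = 1.5; col = 'black'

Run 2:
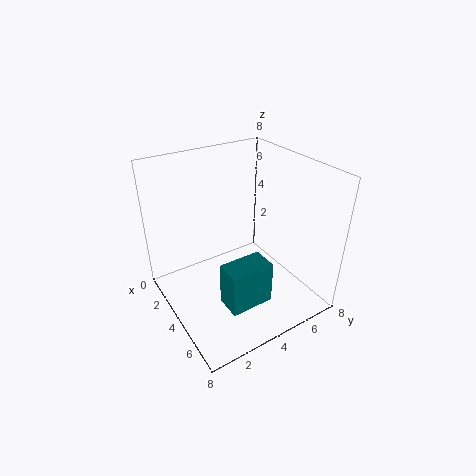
a = 4.5; b = 2.5; c = 0.5; p = 1.5; t = 2.5; col = 'teal'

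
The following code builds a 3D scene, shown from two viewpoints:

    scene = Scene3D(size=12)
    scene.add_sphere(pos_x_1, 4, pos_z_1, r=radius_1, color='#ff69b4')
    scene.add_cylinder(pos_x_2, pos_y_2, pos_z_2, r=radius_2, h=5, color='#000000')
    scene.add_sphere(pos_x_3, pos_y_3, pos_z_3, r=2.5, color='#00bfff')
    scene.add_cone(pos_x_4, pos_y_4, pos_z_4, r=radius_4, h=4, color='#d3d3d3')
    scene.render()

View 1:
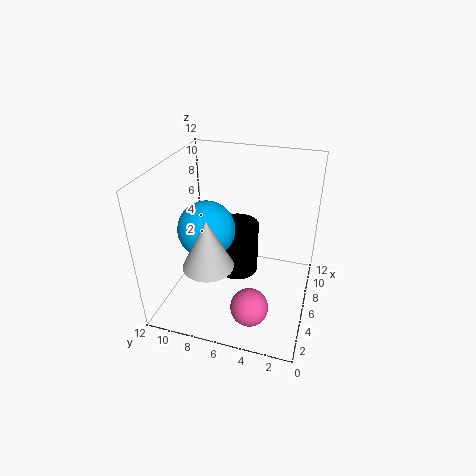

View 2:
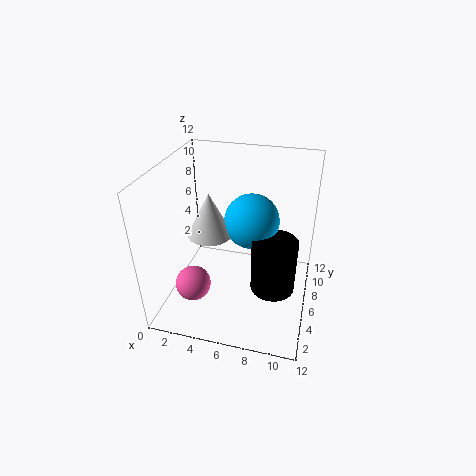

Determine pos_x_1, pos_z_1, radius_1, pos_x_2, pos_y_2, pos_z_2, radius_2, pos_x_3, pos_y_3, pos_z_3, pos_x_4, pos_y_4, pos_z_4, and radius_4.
pos_x_1 = 2.5, pos_z_1 = 2, radius_1 = 1.5, pos_x_2 = 9, pos_y_2 = 7, pos_z_2 = 0.5, radius_2 = 2, pos_x_3 = 6.5, pos_y_3 = 9, pos_z_3 = 6, pos_x_4 = 3, pos_y_4 = 7.5, pos_z_4 = 5, radius_4 = 2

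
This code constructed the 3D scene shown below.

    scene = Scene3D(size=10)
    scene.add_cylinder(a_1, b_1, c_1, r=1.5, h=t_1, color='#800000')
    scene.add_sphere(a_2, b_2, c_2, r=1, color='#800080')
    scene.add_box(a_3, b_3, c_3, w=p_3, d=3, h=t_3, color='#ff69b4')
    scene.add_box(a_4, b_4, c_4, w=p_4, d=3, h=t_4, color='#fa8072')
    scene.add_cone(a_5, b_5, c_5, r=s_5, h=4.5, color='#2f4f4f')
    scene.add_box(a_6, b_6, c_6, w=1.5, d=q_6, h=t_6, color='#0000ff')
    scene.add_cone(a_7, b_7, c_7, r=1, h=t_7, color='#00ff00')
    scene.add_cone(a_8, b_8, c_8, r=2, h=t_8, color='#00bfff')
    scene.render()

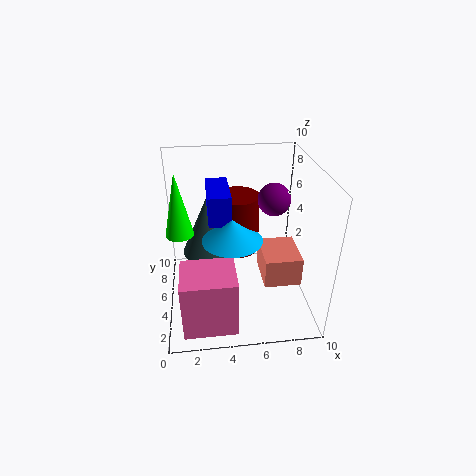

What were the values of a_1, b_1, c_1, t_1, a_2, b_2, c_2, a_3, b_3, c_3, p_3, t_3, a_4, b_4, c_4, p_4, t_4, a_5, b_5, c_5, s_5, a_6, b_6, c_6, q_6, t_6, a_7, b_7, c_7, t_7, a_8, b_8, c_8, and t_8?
a_1 = 5, b_1 = 5.5, c_1 = 4, t_1 = 4, a_2 = 7, b_2 = 3.5, c_2 = 8.5, a_3 = 1, b_3 = 0.5, c_3 = 0.5, p_3 = 3.5, t_3 = 4, a_4 = 6.5, b_4 = 2.5, c_4 = 2.5, p_4 = 2.5, t_4 = 2, a_5 = 3, b_5 = 7.5, c_5 = 2.5, s_5 = 2, a_6 = 3, b_6 = 4, c_6 = 6.5, q_6 = 3.5, t_6 = 2, a_7 = 1, b_7 = 6, c_7 = 5, t_7 = 4.5, a_8 = 4.5, b_8 = 4, c_8 = 5.5, t_8 = 1.5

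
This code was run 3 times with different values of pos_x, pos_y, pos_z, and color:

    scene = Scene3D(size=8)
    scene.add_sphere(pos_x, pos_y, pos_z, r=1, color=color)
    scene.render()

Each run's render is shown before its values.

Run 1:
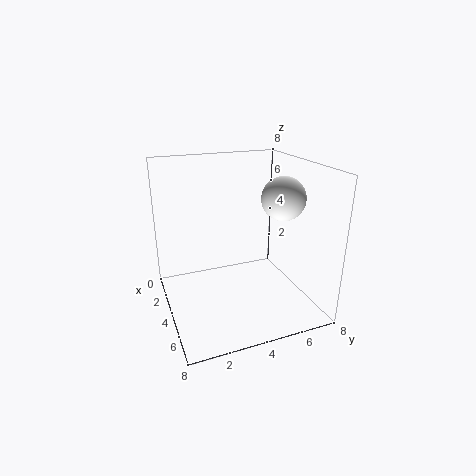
pos_x = 7; pos_y = 5; pos_z = 7; color = 'white'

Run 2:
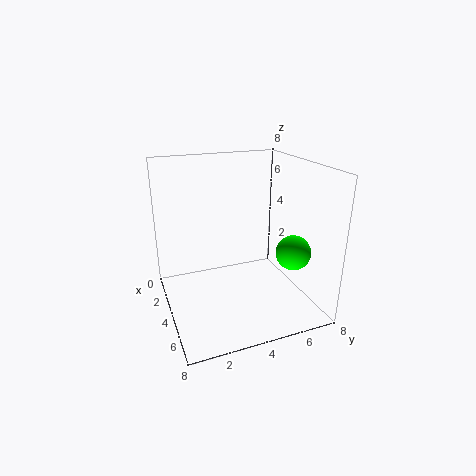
pos_x = 5; pos_y = 7; pos_z = 3; color = 'lime'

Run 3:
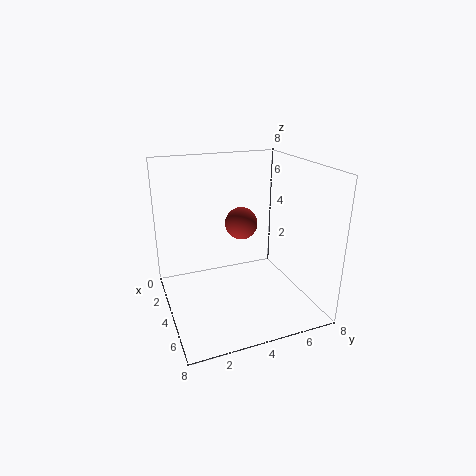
pos_x = 2; pos_y = 5; pos_z = 4; color = 'brown'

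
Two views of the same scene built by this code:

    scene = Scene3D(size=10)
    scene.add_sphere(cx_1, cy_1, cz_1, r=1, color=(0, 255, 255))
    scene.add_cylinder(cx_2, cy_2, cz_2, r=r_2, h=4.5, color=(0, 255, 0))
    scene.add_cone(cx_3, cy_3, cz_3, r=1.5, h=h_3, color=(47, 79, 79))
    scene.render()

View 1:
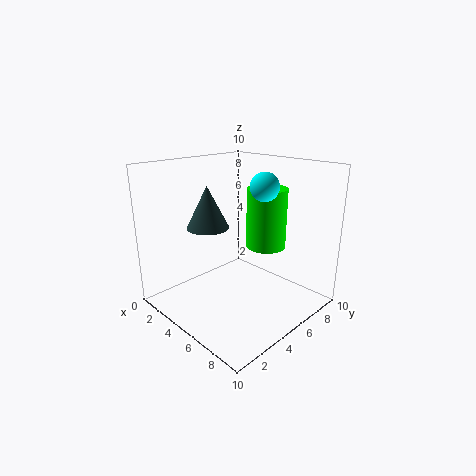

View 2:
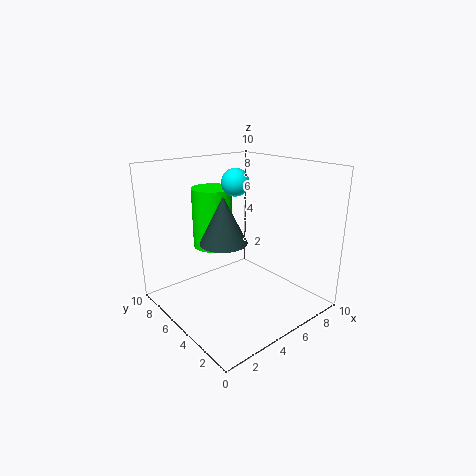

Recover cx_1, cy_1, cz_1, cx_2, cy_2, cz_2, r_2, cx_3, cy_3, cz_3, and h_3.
cx_1 = 6
cy_1 = 6.5
cz_1 = 8.5
cx_2 = 5
cy_2 = 8
cz_2 = 3.5
r_2 = 1.5
cx_3 = 3
cy_3 = 4
cz_3 = 5.5
h_3 = 3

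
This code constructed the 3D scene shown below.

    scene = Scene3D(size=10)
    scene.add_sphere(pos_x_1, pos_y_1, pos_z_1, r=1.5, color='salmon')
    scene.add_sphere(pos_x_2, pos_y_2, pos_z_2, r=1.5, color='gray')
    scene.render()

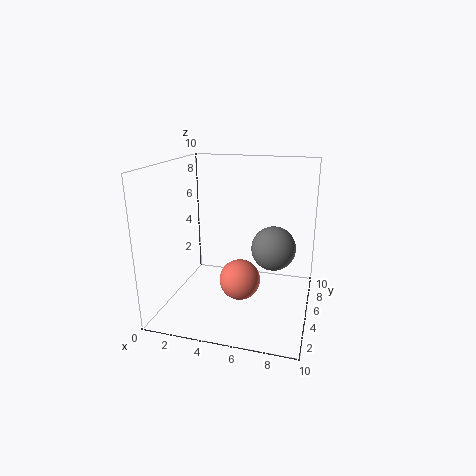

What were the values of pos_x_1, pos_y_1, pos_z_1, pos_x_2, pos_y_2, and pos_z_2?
pos_x_1 = 5; pos_y_1 = 5.5; pos_z_1 = 1.5; pos_x_2 = 7.5; pos_y_2 = 5; pos_z_2 = 4.5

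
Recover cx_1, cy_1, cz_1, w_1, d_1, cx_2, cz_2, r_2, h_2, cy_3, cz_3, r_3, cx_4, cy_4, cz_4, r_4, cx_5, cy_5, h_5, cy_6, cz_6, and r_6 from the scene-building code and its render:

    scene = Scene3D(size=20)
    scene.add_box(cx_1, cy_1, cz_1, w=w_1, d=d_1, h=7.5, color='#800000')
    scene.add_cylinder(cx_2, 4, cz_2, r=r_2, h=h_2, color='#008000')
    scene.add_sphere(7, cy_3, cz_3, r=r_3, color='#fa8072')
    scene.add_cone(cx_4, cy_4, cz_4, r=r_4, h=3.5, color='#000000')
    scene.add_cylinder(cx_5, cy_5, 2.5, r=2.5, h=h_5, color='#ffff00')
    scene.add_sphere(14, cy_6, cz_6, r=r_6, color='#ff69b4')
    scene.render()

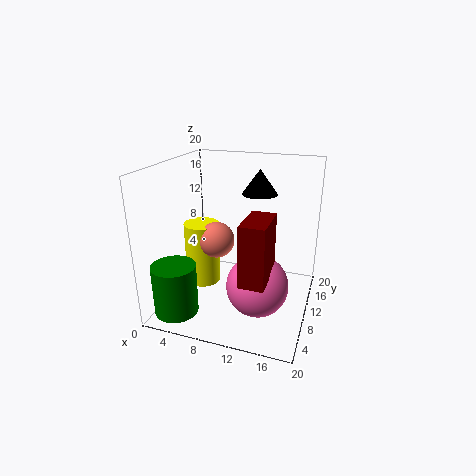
cx_1 = 13
cy_1 = 1
cz_1 = 8
w_1 = 3
d_1 = 5.5
cx_2 = 3
cz_2 = 0.5
r_2 = 3
h_2 = 7
cy_3 = 9.5
cz_3 = 9.5
r_3 = 2.5
cx_4 = 12
cy_4 = 13.5
cz_4 = 15.5
r_4 = 2.5
cx_5 = 4.5
cy_5 = 10
h_5 = 9
cy_6 = 6
cz_6 = 5.5
r_6 = 4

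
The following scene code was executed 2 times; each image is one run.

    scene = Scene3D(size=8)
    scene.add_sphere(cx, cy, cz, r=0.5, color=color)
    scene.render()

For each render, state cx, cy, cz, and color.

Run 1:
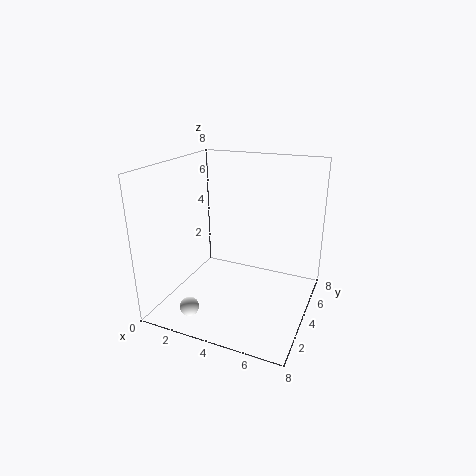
cx = 2.5, cy = 1, cz = 1, color = 'white'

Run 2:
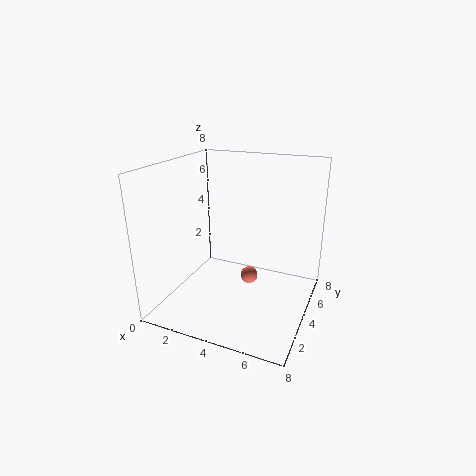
cx = 4.5, cy = 4.5, cz = 1.5, color = 'salmon'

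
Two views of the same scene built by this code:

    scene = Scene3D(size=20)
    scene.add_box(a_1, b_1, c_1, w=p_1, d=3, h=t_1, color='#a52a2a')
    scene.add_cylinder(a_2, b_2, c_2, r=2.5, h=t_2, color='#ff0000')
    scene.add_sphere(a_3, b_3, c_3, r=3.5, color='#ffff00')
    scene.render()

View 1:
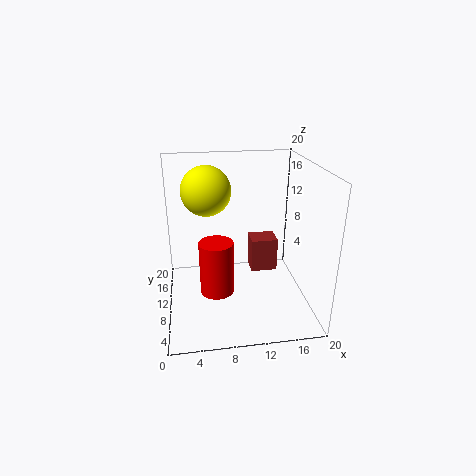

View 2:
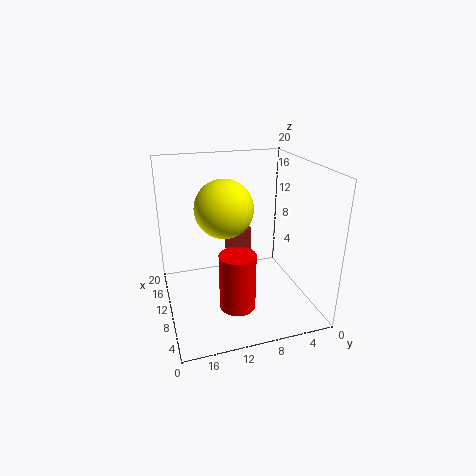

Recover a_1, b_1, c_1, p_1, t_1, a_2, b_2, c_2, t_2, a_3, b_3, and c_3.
a_1 = 11.5; b_1 = 7.5; c_1 = 6; p_1 = 3.5; t_1 = 4.5; a_2 = 7; b_2 = 11; c_2 = 1; t_2 = 8; a_3 = 6; b_3 = 13; c_3 = 16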